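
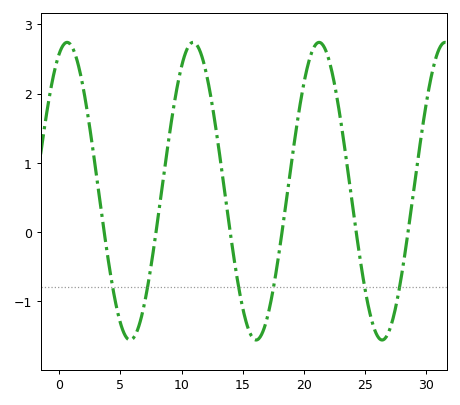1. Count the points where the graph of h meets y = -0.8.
6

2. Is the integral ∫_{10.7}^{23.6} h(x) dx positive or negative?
positive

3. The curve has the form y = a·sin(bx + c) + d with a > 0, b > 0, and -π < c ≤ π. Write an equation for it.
y = 2.15sin(0.61x + 1.18) + 0.59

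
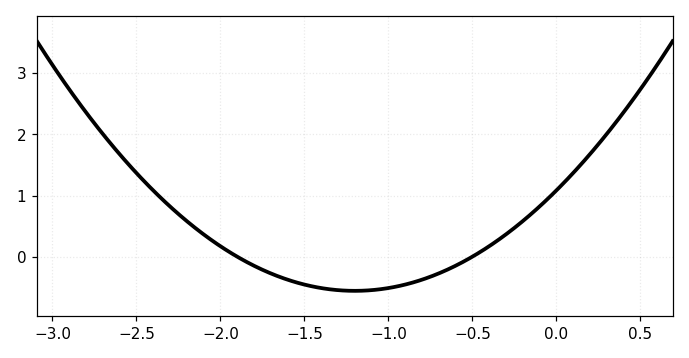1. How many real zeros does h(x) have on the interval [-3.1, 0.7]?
2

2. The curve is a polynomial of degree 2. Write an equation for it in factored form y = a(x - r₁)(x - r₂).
y = 1.14(x + 1.9)(x + 0.5)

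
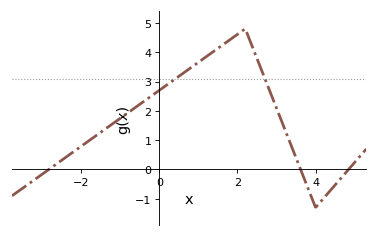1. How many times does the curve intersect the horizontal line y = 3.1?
2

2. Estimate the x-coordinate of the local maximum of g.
2.2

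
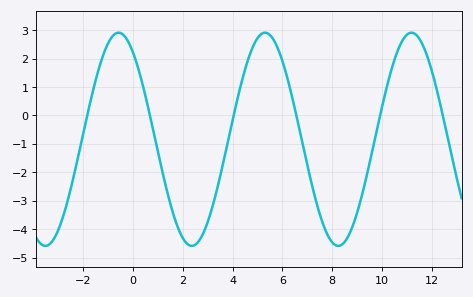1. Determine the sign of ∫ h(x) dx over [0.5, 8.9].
negative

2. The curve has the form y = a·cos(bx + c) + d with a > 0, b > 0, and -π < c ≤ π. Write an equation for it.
y = 3.75cos(1.1x + 0.61) - 0.84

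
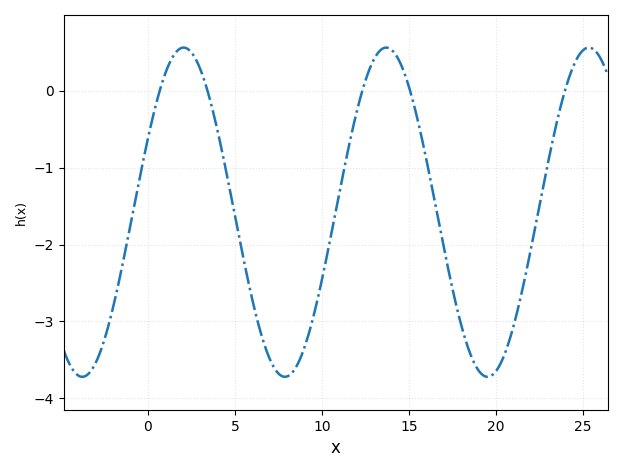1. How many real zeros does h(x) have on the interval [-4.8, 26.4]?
5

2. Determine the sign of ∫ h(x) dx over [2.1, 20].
negative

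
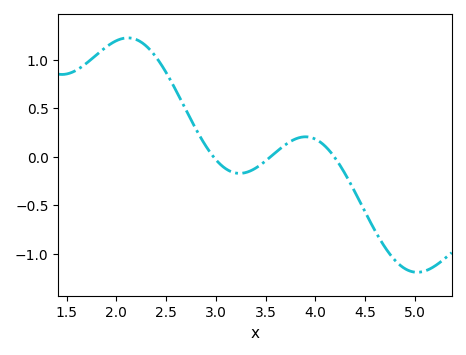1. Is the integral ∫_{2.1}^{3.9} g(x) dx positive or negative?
positive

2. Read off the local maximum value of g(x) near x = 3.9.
0.205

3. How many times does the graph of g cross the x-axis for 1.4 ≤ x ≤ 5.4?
3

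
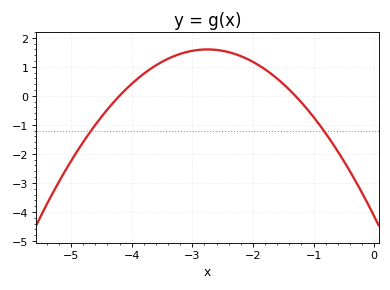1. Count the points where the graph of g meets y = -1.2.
2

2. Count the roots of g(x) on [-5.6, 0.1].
2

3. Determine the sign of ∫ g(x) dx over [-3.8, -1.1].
positive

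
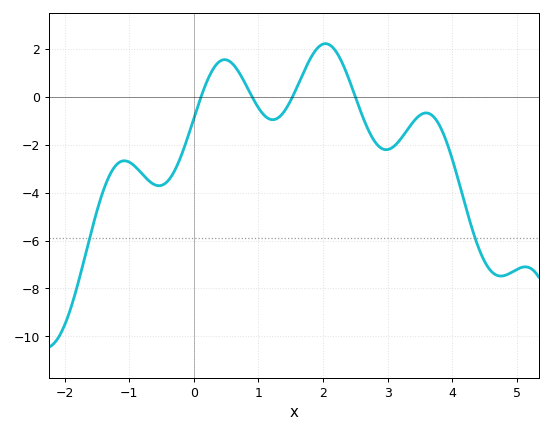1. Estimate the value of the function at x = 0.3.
1.17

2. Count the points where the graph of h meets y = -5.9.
2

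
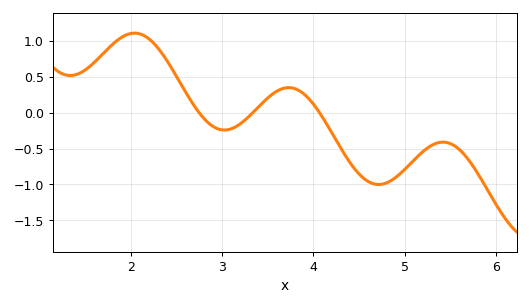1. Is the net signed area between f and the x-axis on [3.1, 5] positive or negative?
negative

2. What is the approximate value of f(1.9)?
1.05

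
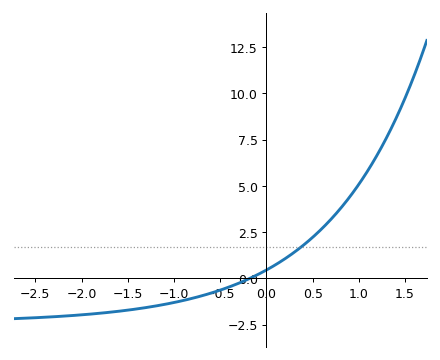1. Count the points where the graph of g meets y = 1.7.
1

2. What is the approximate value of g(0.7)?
3.2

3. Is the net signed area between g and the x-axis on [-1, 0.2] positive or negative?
negative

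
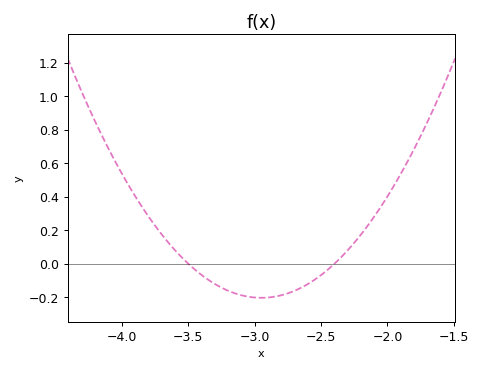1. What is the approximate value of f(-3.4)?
-0.067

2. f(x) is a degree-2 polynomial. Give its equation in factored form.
y = 0.67(x + 3.5)(x + 2.4)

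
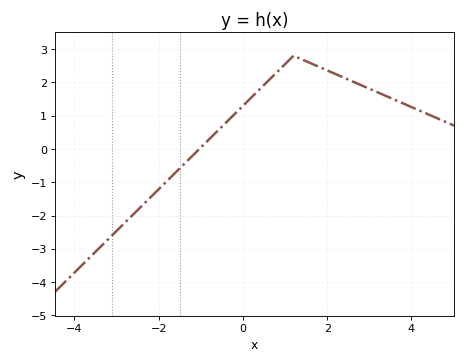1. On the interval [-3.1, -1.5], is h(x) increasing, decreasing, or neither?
increasing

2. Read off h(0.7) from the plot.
2.17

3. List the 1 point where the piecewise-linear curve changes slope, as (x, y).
(1.2, 2.8)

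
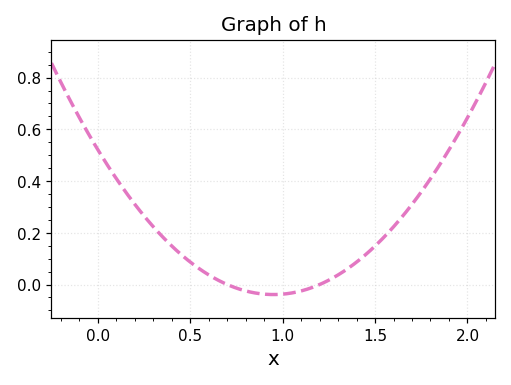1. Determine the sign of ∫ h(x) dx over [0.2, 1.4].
positive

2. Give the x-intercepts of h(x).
0.7, 1.2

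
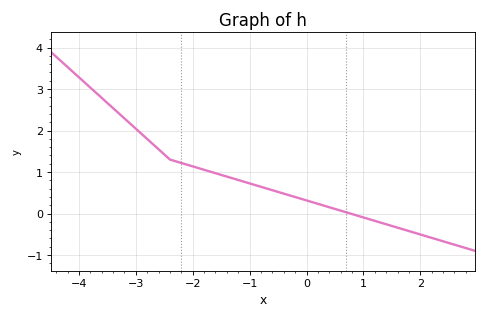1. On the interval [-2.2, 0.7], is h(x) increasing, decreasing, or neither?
decreasing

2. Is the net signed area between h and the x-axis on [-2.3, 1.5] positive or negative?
positive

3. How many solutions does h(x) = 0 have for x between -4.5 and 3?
1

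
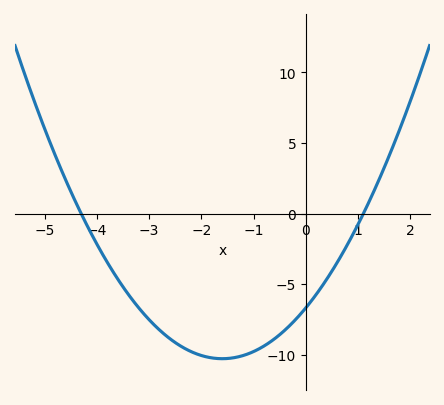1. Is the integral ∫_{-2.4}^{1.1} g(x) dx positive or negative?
negative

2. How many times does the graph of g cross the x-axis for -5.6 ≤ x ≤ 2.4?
2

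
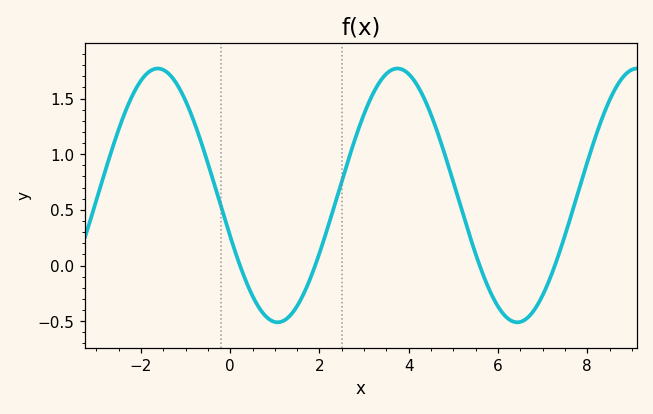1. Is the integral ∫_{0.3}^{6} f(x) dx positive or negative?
positive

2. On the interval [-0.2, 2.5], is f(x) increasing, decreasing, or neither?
neither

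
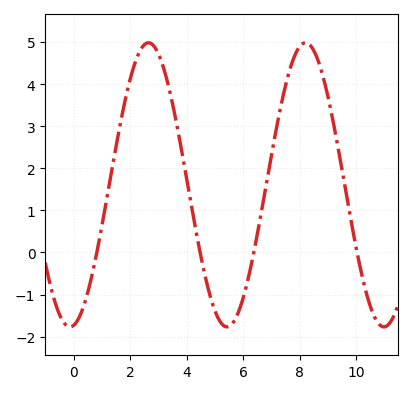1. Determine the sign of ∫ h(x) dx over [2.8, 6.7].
positive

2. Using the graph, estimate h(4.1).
1.37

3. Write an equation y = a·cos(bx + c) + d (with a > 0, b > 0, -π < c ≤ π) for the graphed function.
y = 3.38cos(1.13x - 2.99) + 1.61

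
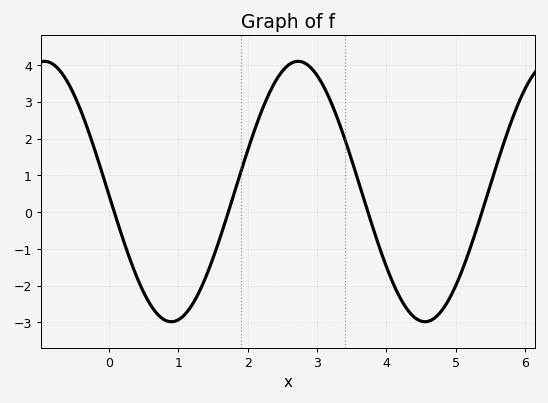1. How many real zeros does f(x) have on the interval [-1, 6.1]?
4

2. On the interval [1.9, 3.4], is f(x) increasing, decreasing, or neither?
neither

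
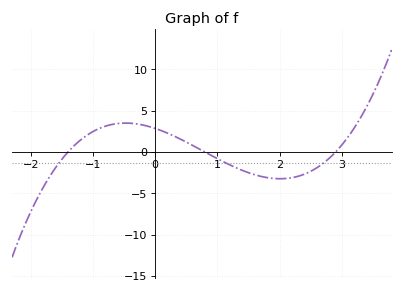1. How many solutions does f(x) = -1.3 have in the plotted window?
3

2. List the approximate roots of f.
-1.4, 0.8, 2.9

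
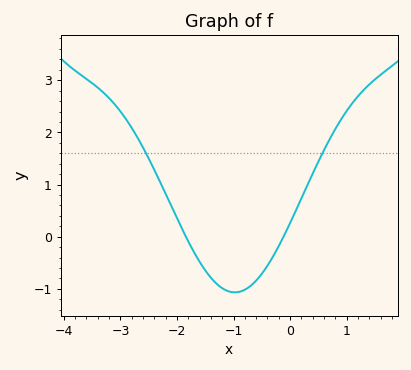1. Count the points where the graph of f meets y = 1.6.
2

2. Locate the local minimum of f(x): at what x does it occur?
-1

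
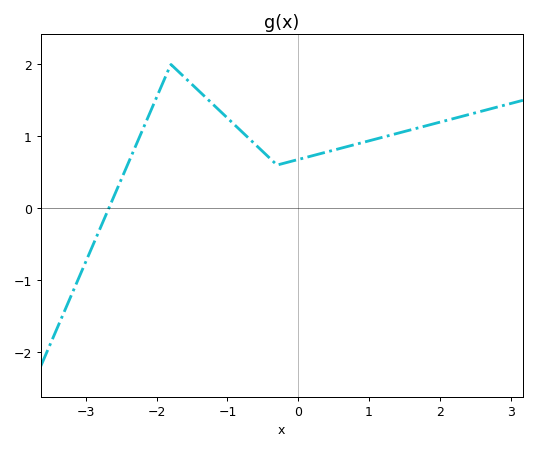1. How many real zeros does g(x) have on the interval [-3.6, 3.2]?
1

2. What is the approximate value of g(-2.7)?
-0.1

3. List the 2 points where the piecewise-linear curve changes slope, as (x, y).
(-1.8, 2); (-0.3, 0.6)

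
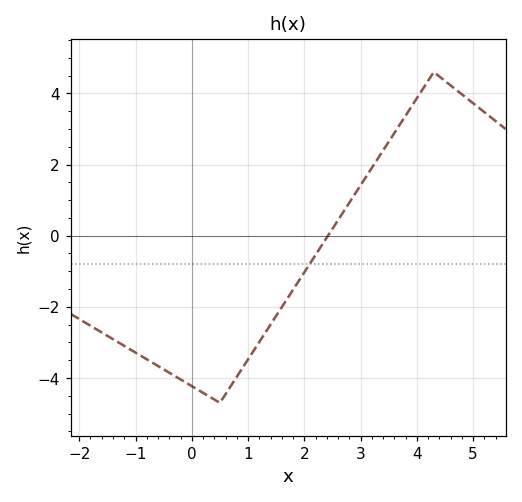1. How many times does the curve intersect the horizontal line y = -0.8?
1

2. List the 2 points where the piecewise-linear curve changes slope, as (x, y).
(0.5, -4.7); (4.3, 4.6)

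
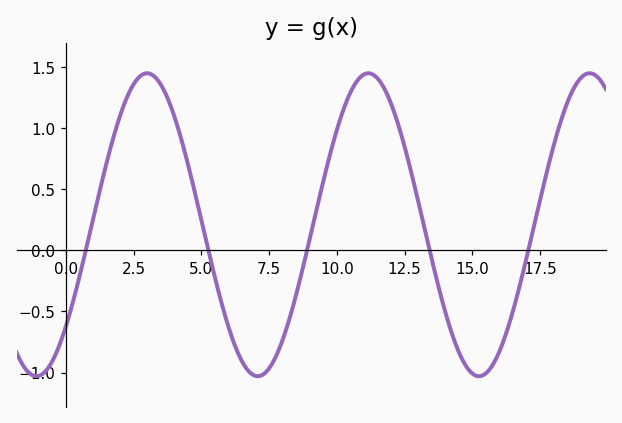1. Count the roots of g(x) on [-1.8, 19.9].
5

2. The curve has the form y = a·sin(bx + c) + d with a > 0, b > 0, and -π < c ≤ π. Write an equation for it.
y = 1.24sin(0.77x - 0.74) + 0.21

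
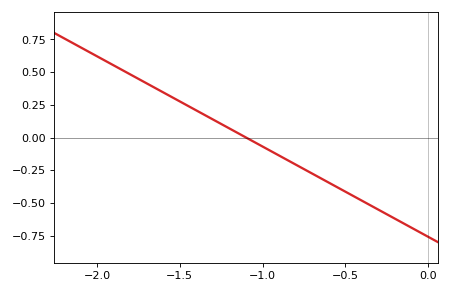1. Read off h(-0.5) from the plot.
-0.42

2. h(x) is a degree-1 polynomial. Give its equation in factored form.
y = -0.69(x + 1.1)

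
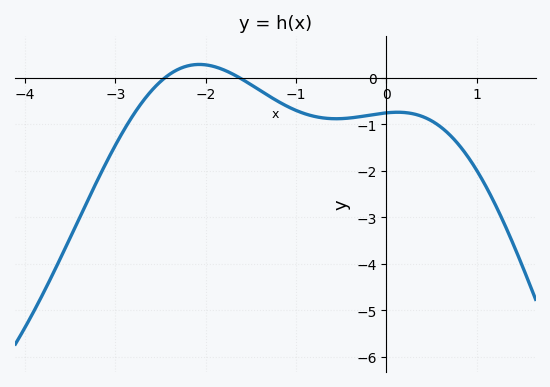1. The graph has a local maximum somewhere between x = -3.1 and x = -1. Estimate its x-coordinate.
-2.1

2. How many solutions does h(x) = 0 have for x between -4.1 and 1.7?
2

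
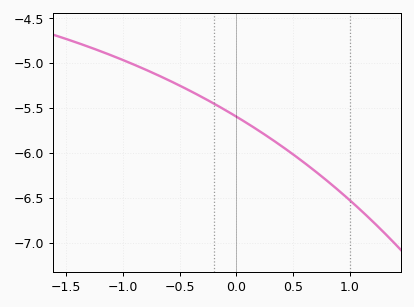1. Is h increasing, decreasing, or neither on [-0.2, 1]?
decreasing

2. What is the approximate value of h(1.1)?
-6.64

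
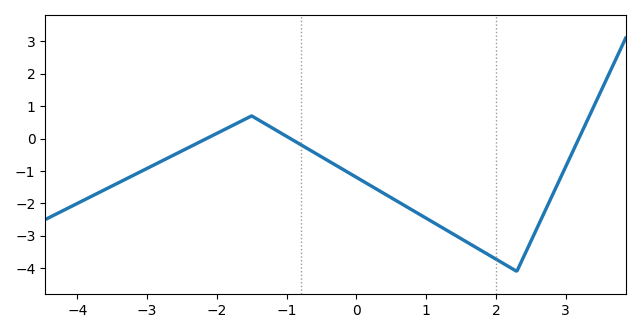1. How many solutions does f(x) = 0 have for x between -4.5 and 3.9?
3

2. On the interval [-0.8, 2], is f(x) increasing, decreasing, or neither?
decreasing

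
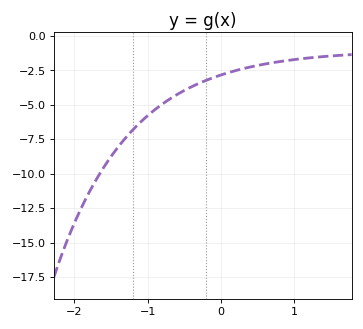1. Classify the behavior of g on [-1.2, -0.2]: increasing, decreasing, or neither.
increasing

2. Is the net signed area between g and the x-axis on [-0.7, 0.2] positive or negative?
negative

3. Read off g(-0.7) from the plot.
-4.6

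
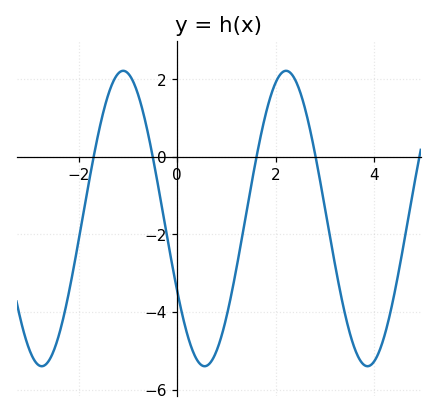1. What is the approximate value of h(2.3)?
2.2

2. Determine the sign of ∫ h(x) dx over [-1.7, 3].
negative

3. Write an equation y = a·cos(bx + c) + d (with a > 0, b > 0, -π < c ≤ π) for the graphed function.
y = 3.81cos(1.9x + 2.1) - 1.59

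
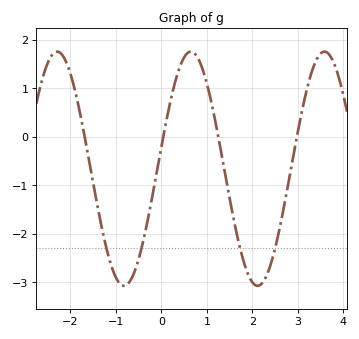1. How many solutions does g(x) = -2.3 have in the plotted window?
4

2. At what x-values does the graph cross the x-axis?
-1.69, 0.041, 1.25, 2.98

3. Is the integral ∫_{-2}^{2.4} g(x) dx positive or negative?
negative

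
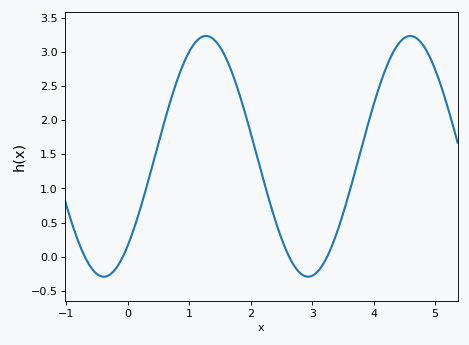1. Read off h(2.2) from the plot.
1.15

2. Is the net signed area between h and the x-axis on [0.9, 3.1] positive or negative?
positive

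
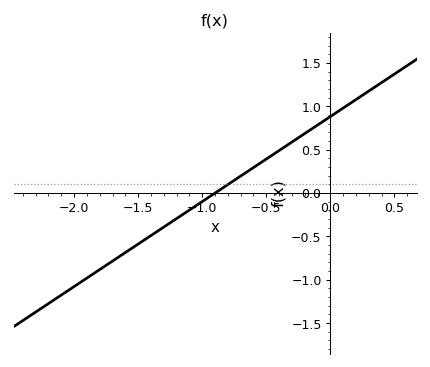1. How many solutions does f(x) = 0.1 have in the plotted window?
1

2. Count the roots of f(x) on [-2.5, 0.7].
1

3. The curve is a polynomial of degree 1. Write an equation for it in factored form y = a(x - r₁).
y = 0.98(x + 0.9)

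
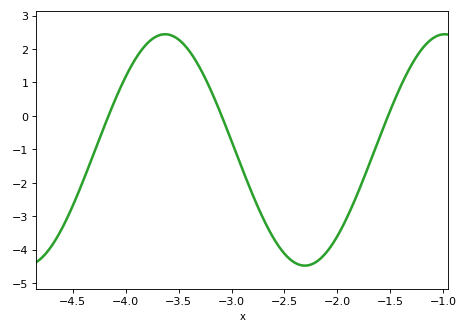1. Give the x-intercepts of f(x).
-4.2, -3.1, -1.5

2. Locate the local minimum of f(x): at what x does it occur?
-2.3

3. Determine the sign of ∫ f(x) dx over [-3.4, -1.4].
negative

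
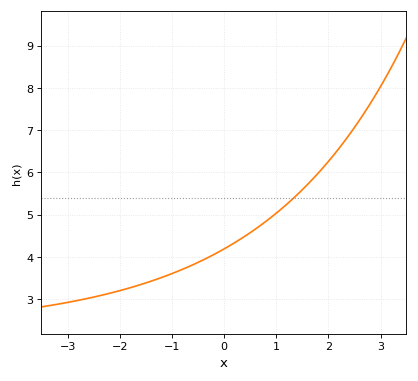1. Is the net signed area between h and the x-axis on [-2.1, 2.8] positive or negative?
positive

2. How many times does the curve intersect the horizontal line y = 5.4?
1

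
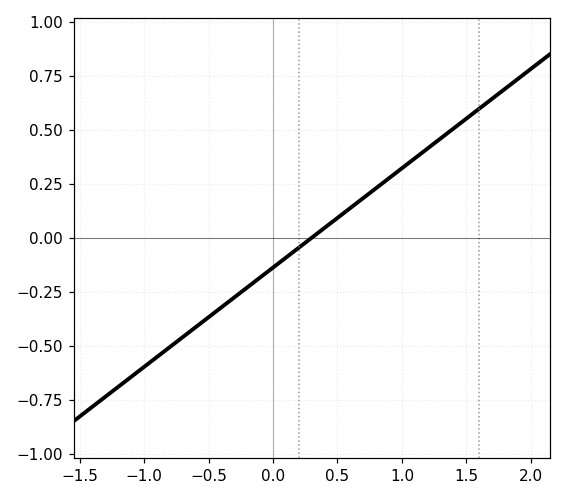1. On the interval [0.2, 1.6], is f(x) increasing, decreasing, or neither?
increasing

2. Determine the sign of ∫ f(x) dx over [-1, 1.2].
negative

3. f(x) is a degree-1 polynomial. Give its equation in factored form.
y = 0.46(x - 0.3)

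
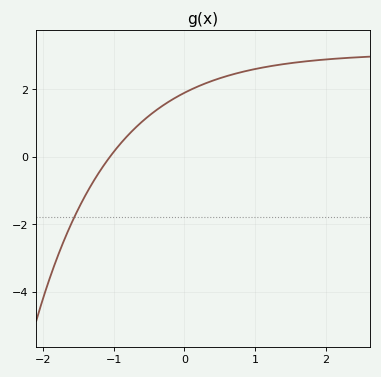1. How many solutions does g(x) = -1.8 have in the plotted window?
1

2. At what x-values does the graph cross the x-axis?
-1.05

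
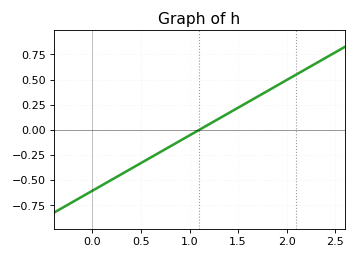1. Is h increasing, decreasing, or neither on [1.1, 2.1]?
increasing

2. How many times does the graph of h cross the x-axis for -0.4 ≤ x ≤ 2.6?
1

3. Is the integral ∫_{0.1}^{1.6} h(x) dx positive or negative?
negative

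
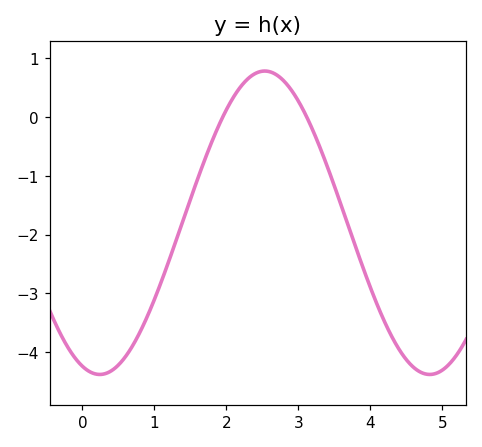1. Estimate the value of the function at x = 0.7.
-3.9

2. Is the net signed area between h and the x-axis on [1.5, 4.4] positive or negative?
negative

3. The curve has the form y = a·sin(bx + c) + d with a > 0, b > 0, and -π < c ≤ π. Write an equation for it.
y = 2.58sin(1.4x - 1.9) - 1.8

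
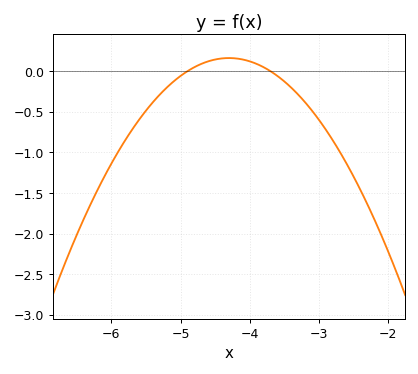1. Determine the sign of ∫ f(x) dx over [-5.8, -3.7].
negative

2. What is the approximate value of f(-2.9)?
-0.72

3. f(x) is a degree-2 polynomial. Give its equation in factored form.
y = -0.45(x + 4.9)(x + 3.7)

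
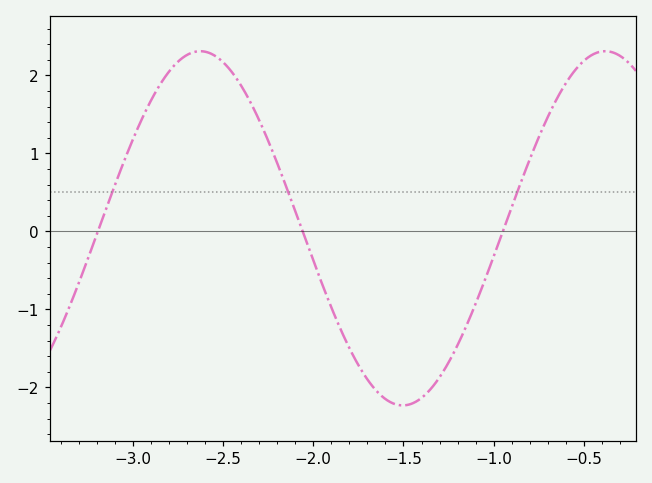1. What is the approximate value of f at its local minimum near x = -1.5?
-2.23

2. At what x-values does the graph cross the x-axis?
-3.19, -2.06, -0.949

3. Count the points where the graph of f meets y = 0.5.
3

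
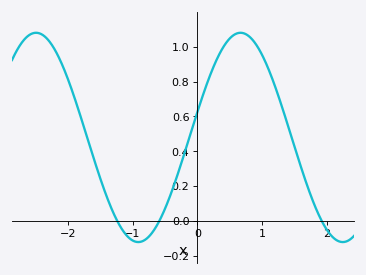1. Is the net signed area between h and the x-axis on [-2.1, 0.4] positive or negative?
positive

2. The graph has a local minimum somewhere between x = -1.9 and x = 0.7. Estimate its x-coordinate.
-0.912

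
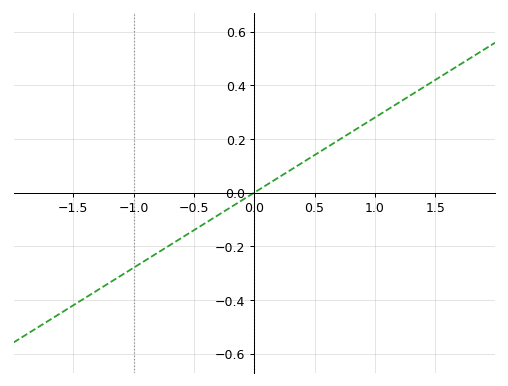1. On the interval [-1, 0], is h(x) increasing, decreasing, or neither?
increasing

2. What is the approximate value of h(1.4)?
0.4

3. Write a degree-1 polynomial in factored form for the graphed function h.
y = 0.28(x - 0)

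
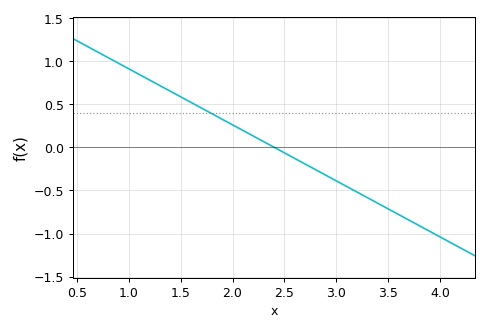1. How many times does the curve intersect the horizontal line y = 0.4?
1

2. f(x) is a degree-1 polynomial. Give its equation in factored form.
y = -0.65(x - 2.4)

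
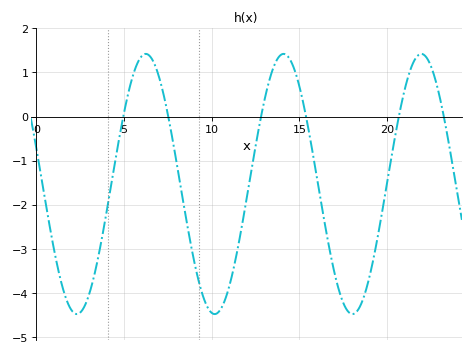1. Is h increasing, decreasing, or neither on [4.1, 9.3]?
neither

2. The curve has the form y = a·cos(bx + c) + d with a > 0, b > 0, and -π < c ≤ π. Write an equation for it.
y = 2.95cos(0.8x + 1.3) - 1.53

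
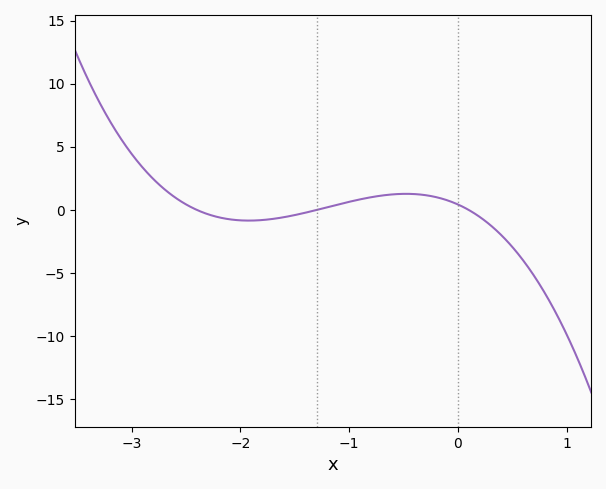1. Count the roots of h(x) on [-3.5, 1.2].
3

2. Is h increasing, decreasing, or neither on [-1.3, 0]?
neither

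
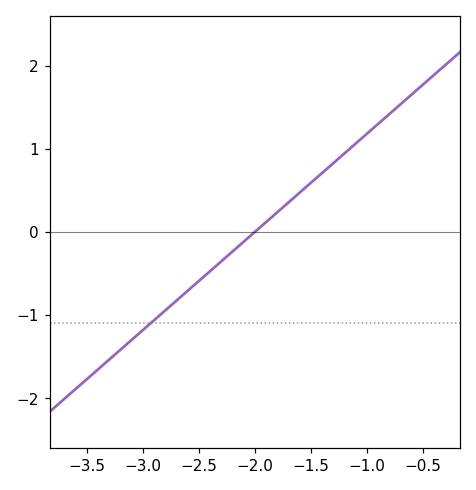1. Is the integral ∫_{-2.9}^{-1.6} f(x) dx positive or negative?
negative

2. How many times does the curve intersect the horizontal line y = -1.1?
1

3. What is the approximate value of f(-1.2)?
0.9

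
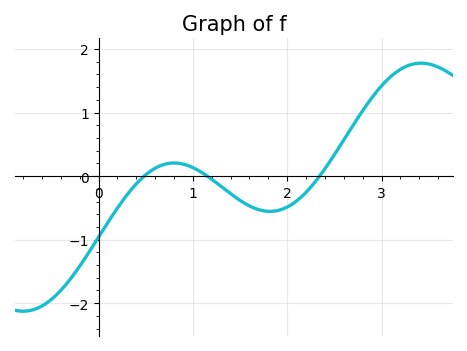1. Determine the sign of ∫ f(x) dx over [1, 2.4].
negative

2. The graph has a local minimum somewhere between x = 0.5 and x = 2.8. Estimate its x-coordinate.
1.82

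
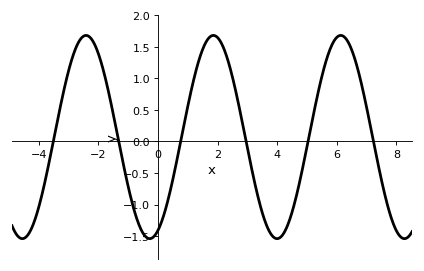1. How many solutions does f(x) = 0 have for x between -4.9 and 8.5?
6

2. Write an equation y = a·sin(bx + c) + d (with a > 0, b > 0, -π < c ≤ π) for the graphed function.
y = 1.61sin(1.5x - 1.2) + 0.07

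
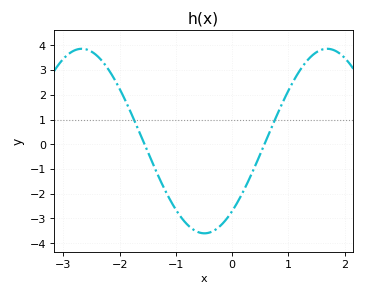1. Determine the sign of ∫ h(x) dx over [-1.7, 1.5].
negative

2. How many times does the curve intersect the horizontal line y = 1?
2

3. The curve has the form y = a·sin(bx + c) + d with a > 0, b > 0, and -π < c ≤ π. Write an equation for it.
y = 3.73sin(1.44x - 0.862) + 0.13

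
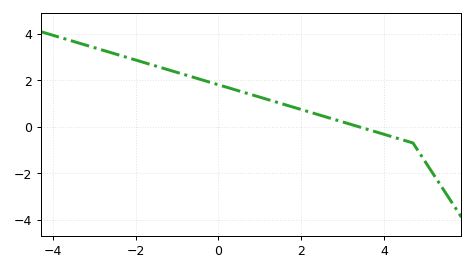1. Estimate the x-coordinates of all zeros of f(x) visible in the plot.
3.39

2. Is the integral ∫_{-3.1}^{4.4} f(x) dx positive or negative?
positive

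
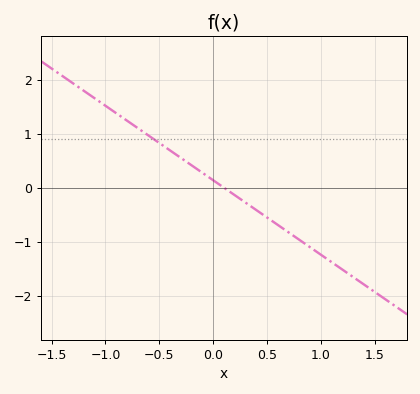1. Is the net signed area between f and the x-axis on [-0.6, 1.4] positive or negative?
negative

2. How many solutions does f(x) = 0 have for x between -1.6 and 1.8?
1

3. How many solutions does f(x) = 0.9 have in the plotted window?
1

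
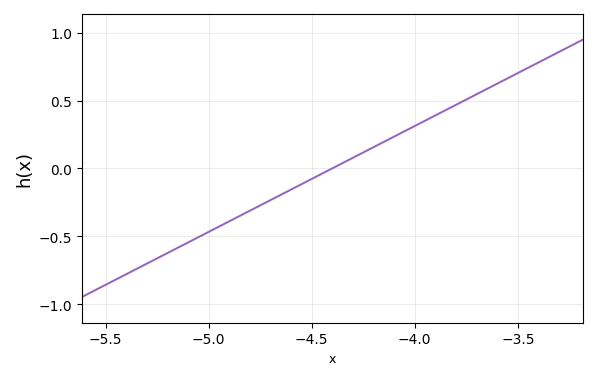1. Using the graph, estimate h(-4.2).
0.15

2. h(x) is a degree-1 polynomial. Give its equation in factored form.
y = 0.78(x + 4.4)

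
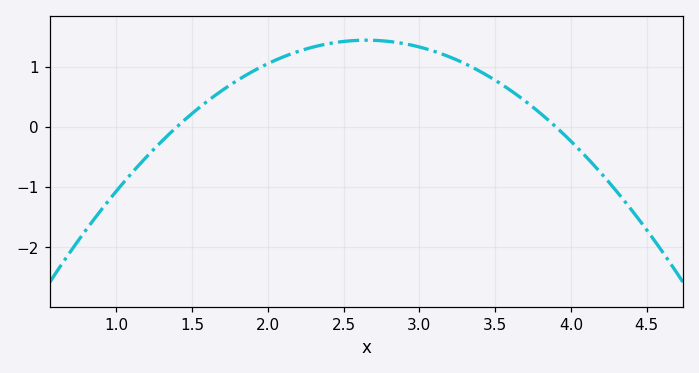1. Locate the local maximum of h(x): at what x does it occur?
2.6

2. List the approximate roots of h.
1.4, 3.9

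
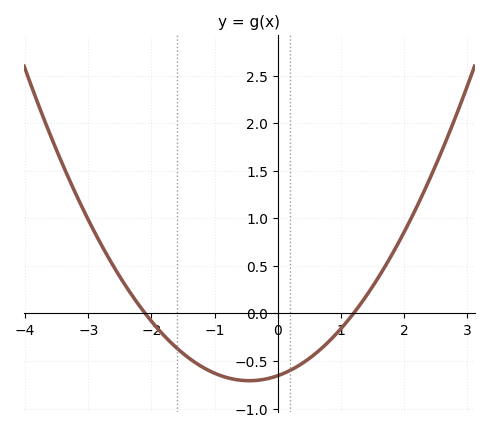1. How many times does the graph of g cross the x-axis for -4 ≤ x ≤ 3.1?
2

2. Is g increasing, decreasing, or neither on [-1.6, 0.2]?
neither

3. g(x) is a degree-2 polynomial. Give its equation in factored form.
y = 0.26(x + 2.1)(x - 1.2)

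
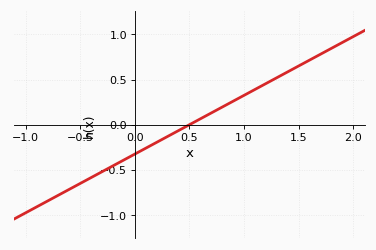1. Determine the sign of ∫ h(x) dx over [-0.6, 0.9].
negative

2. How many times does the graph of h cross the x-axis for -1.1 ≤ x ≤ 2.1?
1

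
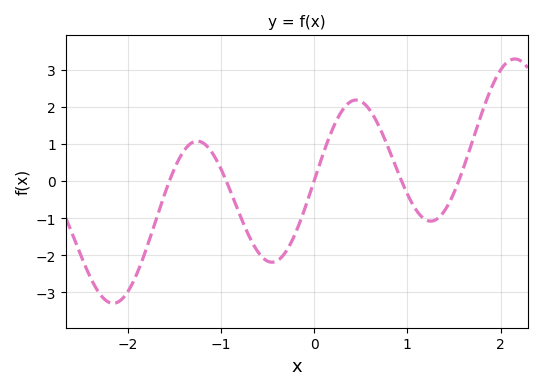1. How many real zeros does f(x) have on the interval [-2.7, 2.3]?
5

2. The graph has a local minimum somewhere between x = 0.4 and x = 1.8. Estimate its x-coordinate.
1.3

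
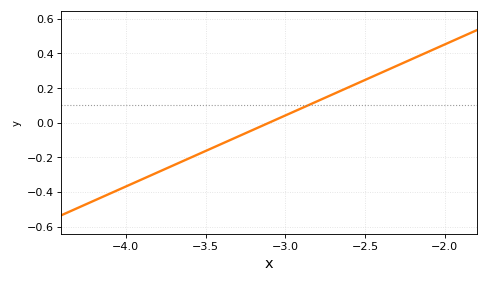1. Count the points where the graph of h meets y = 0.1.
1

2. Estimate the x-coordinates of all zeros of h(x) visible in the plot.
-3.1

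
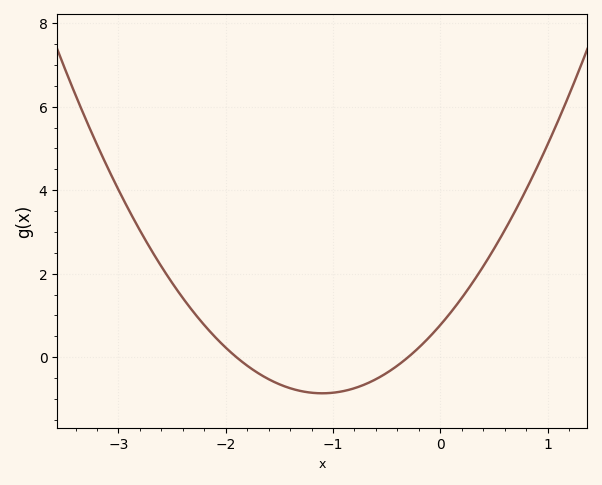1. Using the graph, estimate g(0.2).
1.4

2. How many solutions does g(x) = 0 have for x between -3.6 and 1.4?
2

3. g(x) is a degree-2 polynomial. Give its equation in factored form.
y = 1.35(x + 1.9)(x + 0.3)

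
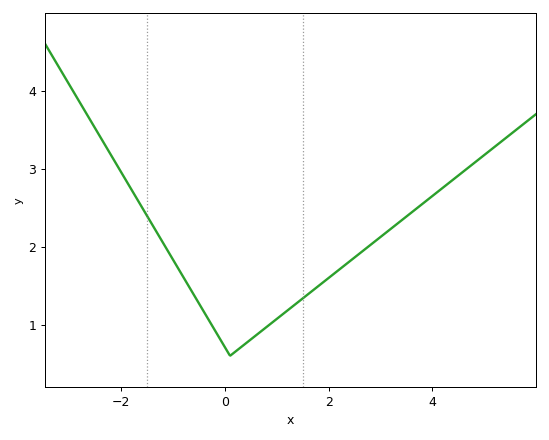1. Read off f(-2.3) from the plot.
3.3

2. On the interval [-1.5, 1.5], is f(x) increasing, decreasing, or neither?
neither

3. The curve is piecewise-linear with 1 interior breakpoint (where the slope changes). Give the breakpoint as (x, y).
(0.1, 0.6)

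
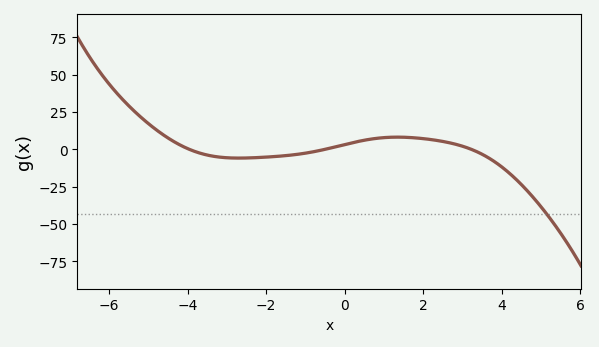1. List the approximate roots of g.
-3.96, -0.494, 3.23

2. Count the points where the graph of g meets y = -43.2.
1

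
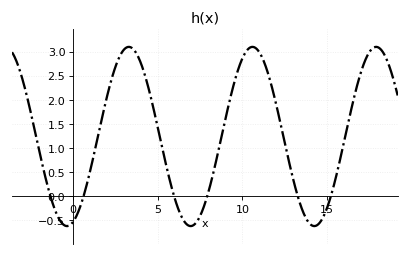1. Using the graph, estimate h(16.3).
1.6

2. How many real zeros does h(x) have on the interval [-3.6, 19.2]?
6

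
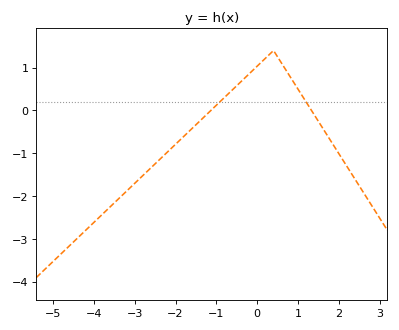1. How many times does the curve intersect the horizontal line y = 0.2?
2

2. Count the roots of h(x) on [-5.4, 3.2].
2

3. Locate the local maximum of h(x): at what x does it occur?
0.399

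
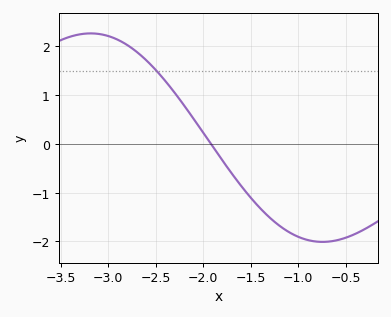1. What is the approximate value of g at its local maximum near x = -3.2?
2.26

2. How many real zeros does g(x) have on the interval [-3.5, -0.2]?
1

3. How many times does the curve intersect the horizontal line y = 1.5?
1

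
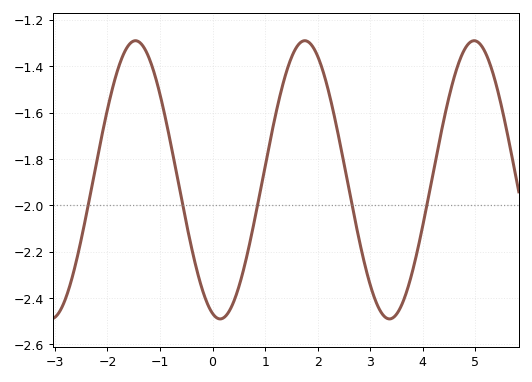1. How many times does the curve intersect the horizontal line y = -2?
5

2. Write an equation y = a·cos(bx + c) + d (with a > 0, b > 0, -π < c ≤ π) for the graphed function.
y = 0.6cos(1.9x + 2.9) - 1.89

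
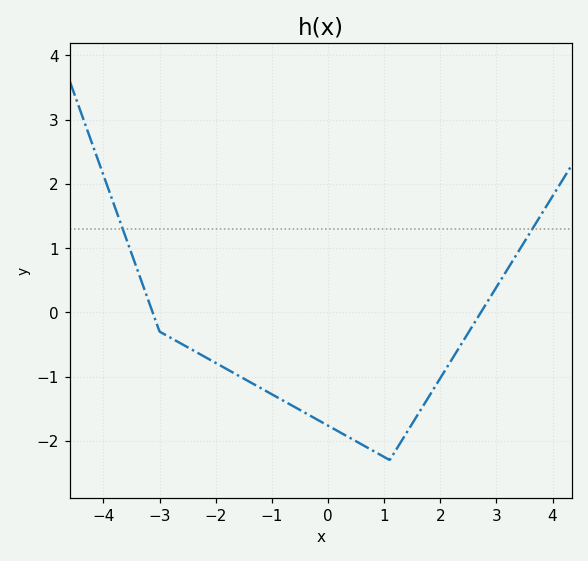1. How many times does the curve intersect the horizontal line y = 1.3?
2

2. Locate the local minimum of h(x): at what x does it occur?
1.1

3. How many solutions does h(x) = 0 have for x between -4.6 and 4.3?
2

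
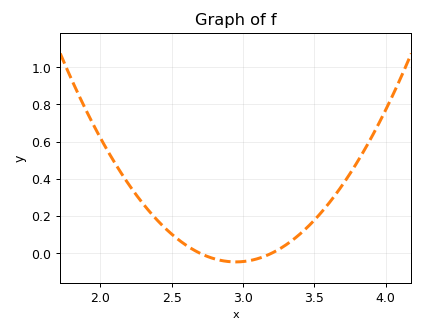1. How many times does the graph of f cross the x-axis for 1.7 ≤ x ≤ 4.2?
2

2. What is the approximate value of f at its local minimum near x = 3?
-0.046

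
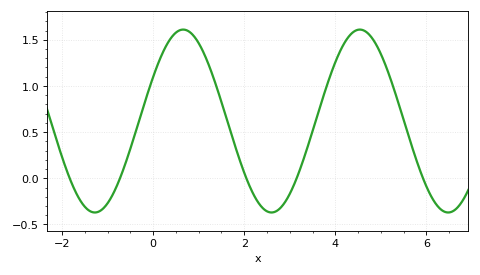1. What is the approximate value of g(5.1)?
1.25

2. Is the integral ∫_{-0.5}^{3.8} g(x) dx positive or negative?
positive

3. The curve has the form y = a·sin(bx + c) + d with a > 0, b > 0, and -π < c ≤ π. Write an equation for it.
y = 0.99sin(1.6x + 0.5) + 0.62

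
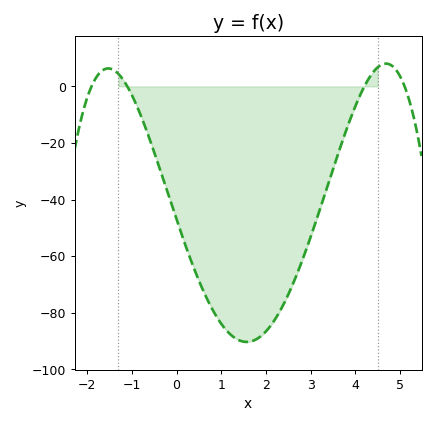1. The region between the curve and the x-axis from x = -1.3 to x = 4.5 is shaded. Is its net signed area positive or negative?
negative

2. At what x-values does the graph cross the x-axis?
-1.9, -1.1, 4.2, 5.1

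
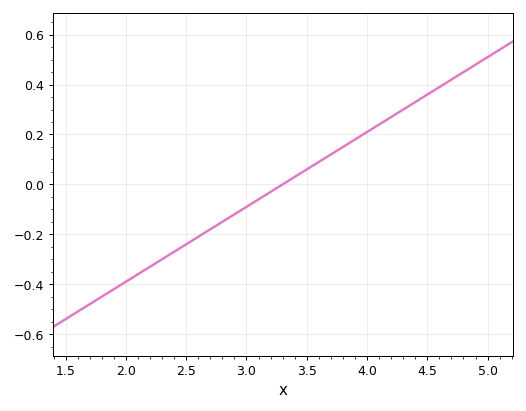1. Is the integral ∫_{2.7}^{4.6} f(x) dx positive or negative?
positive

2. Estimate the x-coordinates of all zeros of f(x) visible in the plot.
3.3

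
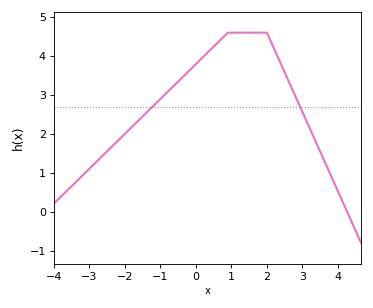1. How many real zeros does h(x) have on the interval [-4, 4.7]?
1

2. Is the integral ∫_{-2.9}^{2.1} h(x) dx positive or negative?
positive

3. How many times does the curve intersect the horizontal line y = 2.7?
2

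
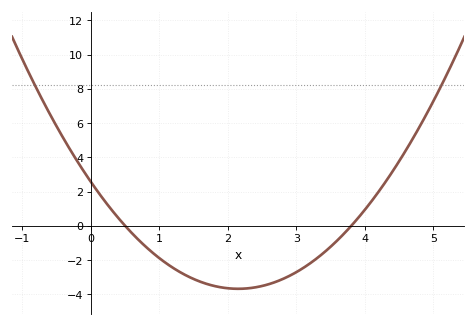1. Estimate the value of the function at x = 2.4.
-3.6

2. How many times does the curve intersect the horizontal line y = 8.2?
2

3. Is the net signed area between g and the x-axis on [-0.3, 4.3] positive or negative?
negative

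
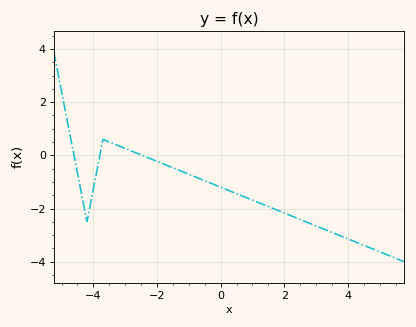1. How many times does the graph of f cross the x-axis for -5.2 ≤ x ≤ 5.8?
3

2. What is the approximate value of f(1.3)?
-1.8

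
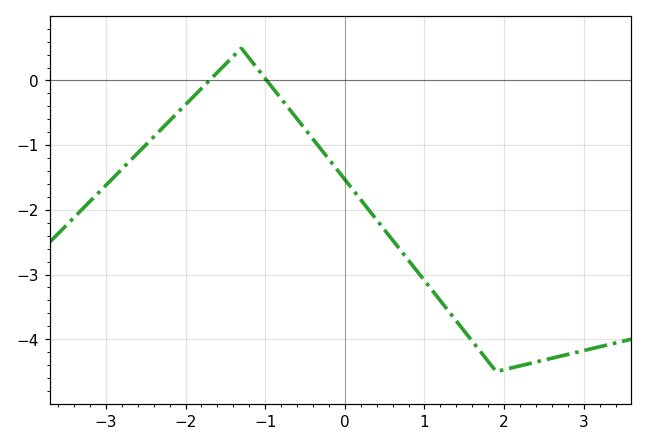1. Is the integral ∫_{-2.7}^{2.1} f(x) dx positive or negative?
negative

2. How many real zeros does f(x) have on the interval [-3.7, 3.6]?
2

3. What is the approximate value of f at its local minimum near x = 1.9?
-4.5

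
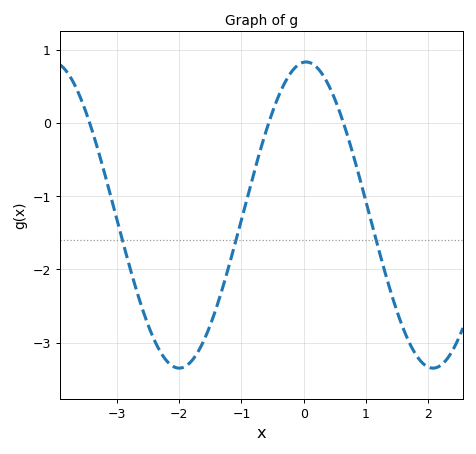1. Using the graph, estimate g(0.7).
-0.163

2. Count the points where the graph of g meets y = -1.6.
3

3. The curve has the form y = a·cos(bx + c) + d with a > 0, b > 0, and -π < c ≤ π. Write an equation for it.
y = 2.09cos(1.54x - 0.06) - 1.26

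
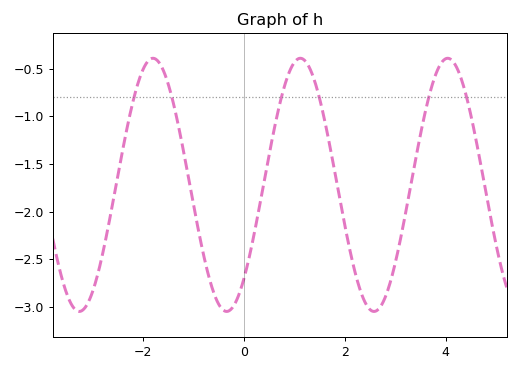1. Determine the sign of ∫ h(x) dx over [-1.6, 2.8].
negative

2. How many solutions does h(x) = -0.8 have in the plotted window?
6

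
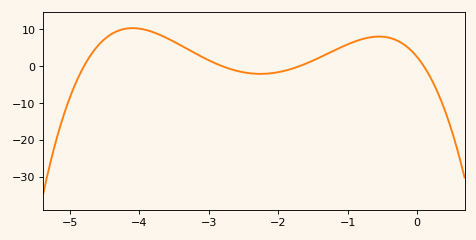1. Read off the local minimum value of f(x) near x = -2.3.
-2.05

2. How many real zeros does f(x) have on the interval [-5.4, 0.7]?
4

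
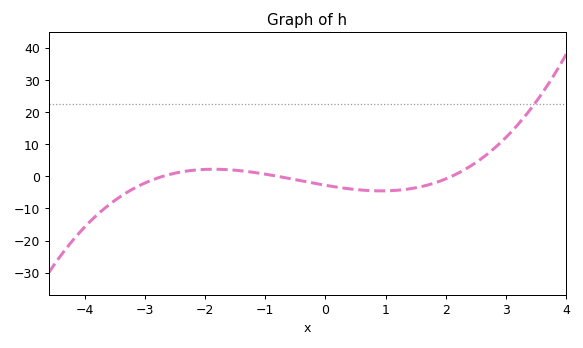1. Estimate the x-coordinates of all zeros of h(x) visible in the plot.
-2.7, -0.8, 2.1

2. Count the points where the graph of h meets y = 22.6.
1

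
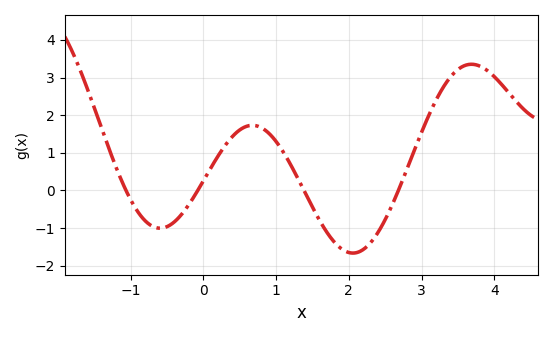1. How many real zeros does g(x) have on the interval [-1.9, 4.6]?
4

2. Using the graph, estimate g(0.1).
0.586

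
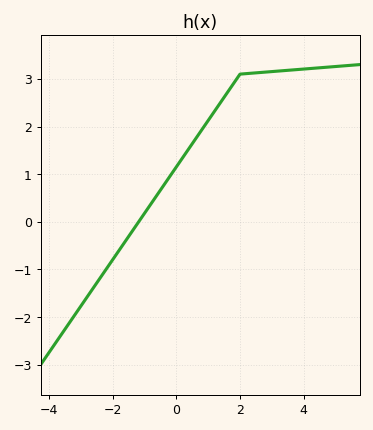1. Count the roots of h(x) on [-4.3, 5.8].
1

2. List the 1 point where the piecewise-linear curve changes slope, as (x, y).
(2, 3.1)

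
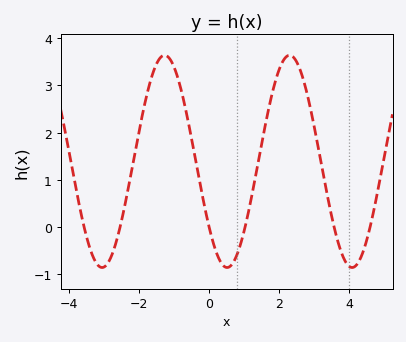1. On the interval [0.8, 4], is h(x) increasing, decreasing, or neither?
neither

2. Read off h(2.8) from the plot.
2.83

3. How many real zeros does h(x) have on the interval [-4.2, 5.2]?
6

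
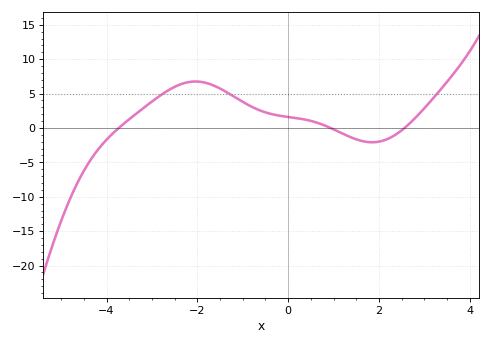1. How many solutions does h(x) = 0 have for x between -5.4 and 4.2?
3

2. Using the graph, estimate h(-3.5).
1.27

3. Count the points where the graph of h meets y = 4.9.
3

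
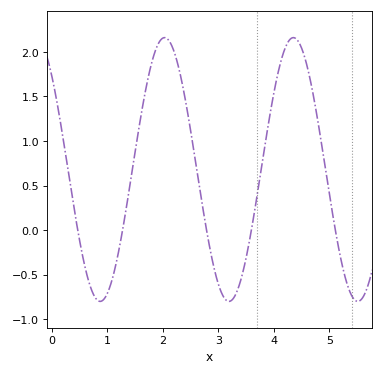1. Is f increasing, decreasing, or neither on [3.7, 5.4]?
neither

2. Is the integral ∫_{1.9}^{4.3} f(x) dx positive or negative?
positive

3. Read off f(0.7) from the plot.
-0.65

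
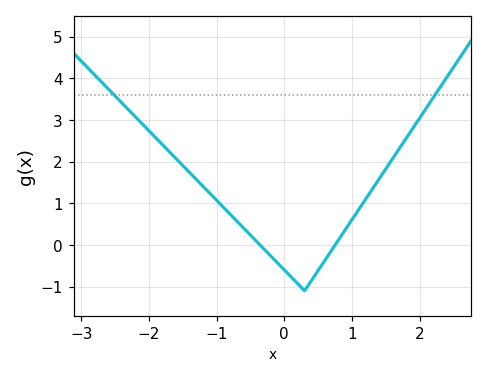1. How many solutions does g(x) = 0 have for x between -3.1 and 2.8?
2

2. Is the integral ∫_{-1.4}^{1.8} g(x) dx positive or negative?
positive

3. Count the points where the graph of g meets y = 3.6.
2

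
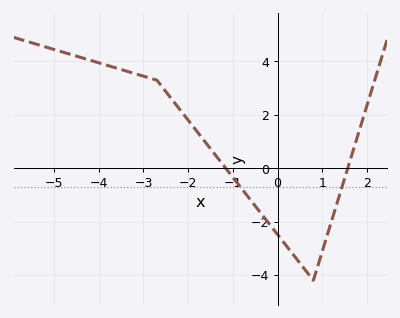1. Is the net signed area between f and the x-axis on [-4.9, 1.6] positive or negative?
positive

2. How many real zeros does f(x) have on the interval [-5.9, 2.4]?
2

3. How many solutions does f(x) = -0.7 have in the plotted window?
2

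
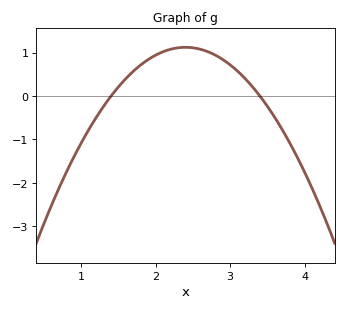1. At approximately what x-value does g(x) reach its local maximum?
2.4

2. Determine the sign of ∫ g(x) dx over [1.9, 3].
positive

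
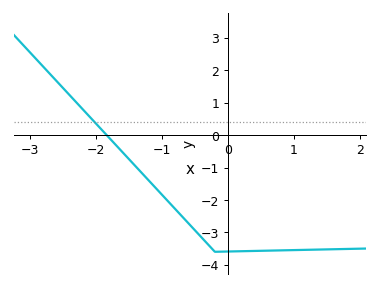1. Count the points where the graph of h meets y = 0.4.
1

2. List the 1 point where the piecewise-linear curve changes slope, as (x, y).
(-0.2, -3.6)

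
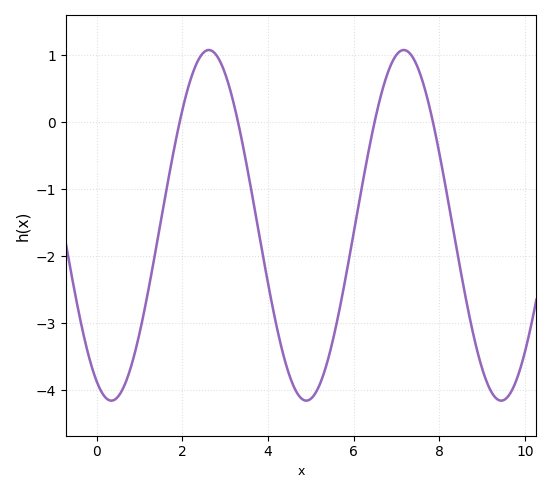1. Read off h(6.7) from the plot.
0.545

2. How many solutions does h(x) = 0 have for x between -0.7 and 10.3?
4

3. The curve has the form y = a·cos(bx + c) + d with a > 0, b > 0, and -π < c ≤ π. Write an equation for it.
y = 2.62cos(1.38x + 2.67) - 1.54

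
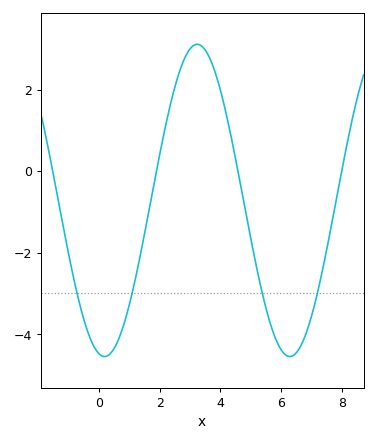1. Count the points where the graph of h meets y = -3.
4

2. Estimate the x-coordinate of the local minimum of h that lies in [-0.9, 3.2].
0.2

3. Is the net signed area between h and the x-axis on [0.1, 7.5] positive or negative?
negative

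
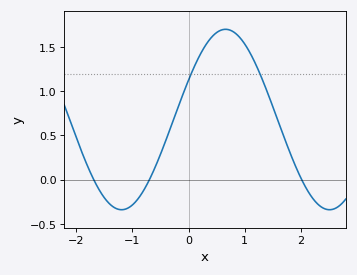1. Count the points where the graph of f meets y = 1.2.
2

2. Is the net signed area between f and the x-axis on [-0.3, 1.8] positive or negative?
positive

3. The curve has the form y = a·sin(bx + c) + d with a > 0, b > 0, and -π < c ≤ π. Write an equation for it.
y = 1.02sin(1.7x + 0.452) + 0.68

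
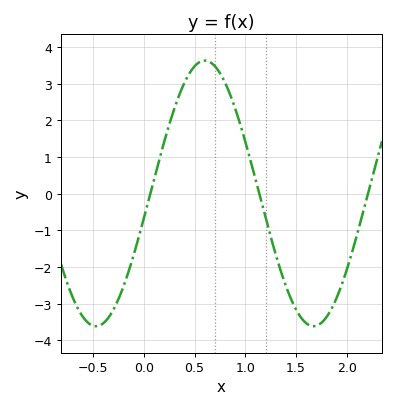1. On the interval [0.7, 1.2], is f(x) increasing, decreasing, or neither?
decreasing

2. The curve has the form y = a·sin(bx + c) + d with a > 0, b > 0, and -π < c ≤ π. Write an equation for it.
y = 3.62sin(2.93x - 0.19) + 0.01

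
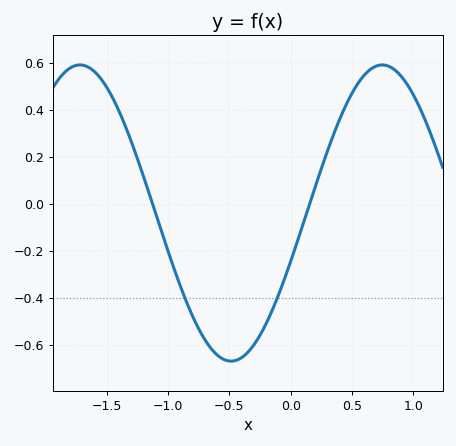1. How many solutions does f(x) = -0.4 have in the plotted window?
2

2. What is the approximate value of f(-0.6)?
-0.644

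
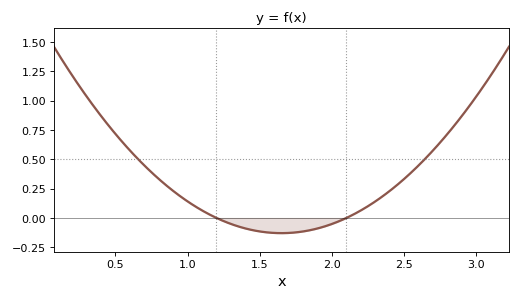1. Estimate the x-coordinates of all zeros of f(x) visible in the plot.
1.2, 2.1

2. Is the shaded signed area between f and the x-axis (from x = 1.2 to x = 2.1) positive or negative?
negative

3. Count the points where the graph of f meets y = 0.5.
2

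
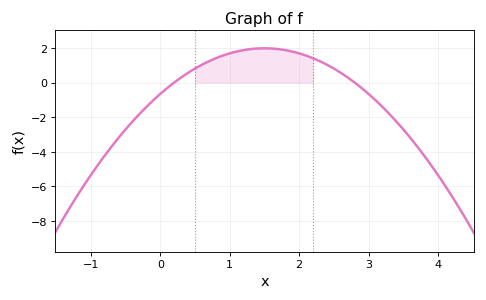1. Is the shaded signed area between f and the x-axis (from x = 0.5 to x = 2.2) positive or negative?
positive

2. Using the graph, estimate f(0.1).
-0.4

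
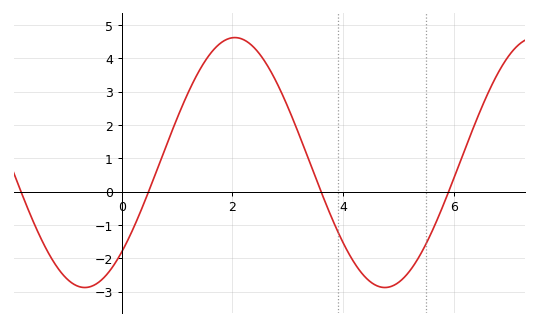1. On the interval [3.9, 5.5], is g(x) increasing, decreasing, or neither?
neither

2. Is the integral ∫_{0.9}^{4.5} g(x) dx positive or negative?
positive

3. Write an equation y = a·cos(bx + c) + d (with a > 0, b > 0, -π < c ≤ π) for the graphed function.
y = 3.75cos(1.16x - 2.37) + 0.87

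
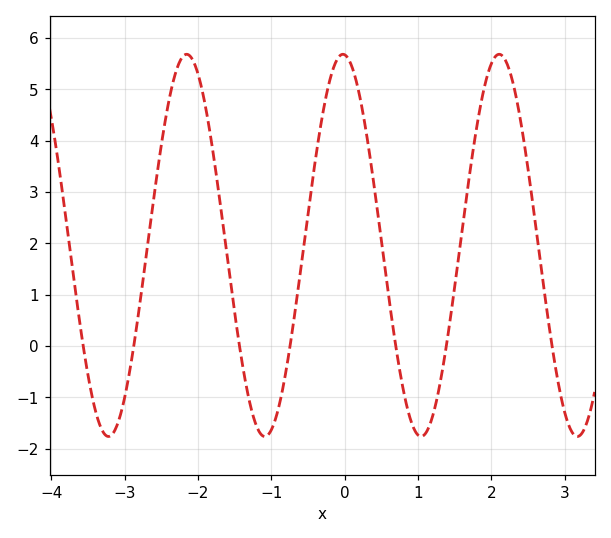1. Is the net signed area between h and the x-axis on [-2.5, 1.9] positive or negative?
positive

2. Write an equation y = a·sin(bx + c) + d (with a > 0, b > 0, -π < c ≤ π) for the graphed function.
y = 3.72sin(2.95x + 1.64) + 1.96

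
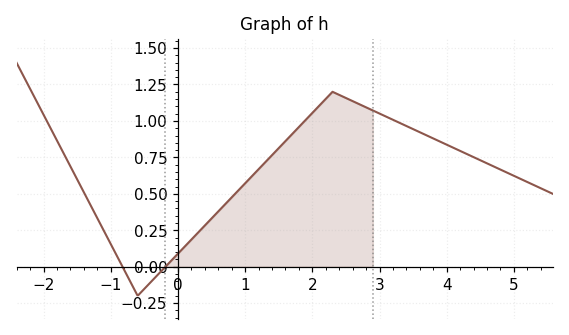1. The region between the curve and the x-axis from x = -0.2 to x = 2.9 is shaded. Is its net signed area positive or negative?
positive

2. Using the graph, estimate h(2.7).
1.12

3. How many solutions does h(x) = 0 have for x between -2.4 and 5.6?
2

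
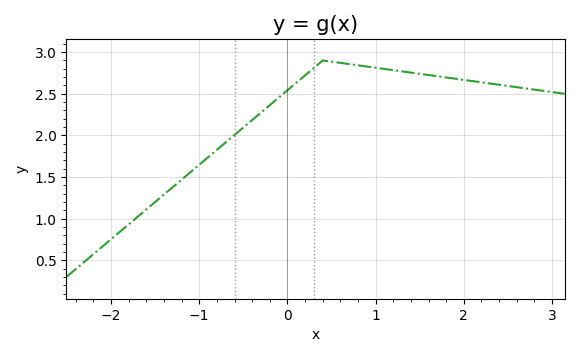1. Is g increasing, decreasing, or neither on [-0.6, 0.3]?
increasing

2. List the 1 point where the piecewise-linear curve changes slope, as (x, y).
(0.4, 2.9)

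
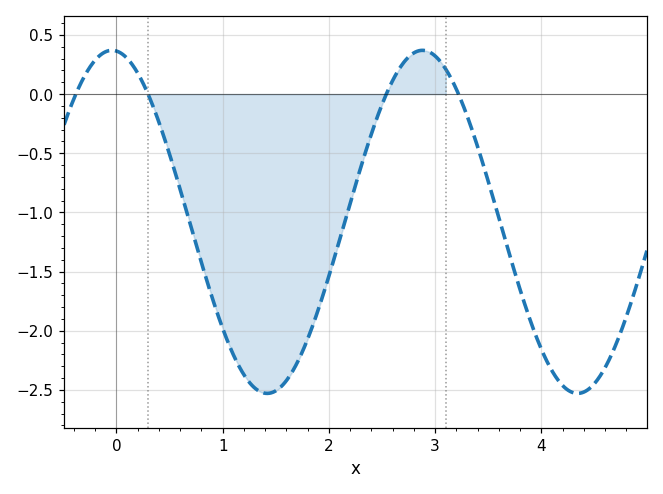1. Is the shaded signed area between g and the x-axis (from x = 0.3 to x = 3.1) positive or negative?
negative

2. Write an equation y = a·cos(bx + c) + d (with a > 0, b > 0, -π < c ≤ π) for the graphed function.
y = 1.45cos(2.1x + 0.09) - 1.08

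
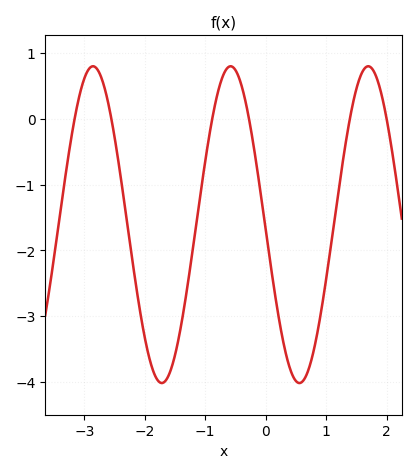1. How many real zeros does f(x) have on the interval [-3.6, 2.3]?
6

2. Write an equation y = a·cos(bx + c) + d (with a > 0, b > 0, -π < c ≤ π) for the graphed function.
y = 2.41cos(2.8x + 1.6) - 1.61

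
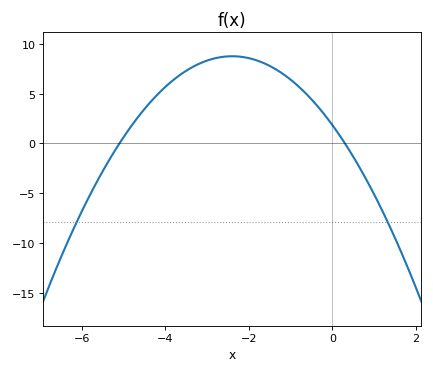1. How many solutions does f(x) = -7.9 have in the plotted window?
2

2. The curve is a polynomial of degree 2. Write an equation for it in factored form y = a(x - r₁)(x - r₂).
y = -1.2(x + 5.1)(x - 0.3)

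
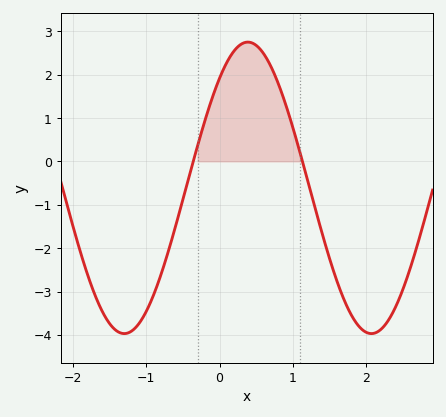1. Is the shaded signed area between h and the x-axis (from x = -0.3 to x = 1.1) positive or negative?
positive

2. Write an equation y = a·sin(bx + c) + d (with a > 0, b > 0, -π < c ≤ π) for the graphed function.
y = 3.36sin(1.9x + 0.85) - 0.61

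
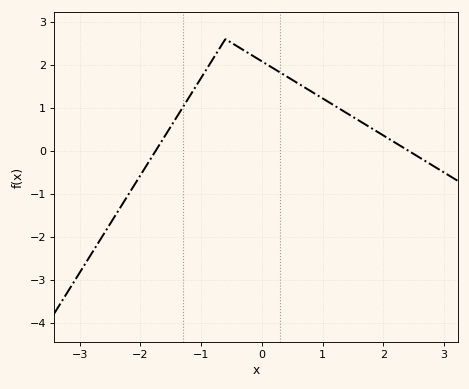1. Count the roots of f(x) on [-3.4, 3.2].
2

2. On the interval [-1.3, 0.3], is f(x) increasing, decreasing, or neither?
neither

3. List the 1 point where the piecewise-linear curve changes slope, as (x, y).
(-0.6, 2.6)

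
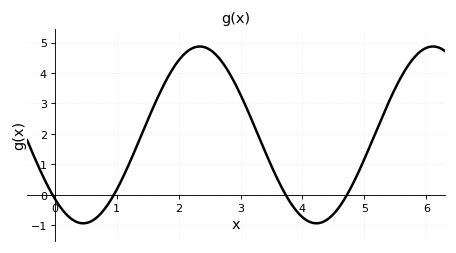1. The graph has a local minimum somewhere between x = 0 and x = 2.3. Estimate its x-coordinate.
0.461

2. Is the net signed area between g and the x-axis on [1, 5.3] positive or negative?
positive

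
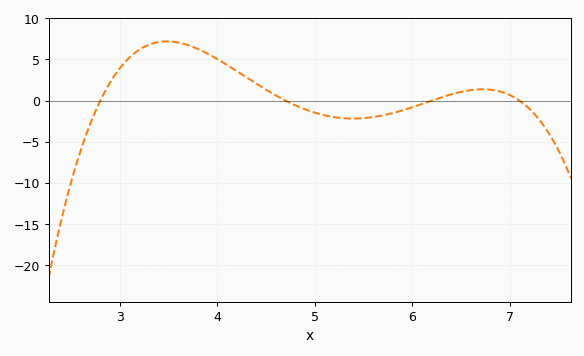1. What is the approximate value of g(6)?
-1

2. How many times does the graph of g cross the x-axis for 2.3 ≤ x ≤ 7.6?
4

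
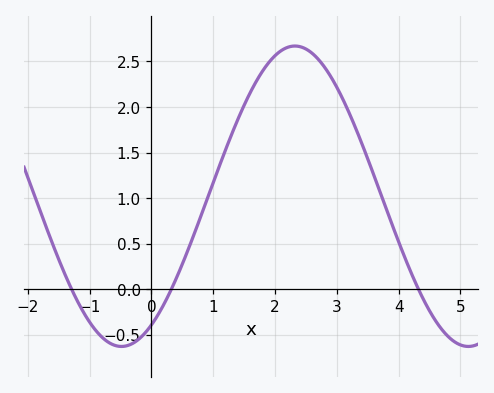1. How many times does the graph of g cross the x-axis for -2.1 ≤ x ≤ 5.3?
3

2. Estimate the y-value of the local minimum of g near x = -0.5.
-0.65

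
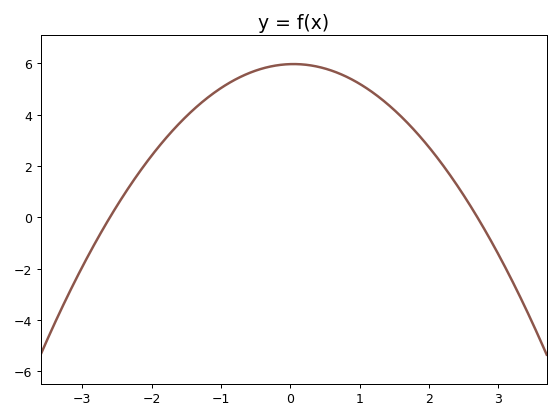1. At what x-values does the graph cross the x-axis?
-2.6, 2.7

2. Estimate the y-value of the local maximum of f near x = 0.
5.97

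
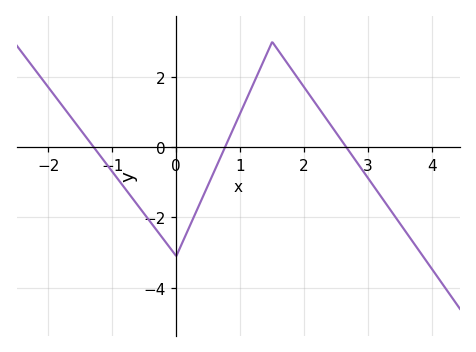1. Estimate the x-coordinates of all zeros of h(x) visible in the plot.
-1.29, 0.762, 2.66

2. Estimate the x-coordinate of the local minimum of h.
0.001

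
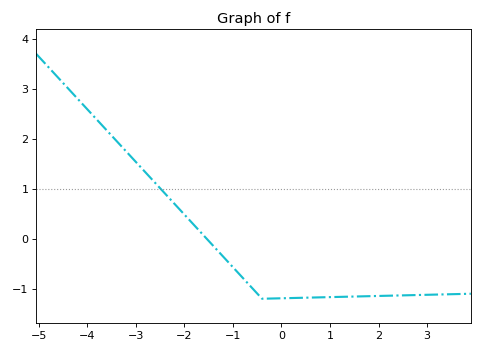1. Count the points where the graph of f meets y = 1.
1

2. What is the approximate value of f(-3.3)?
1.9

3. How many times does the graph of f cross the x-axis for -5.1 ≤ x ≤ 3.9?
1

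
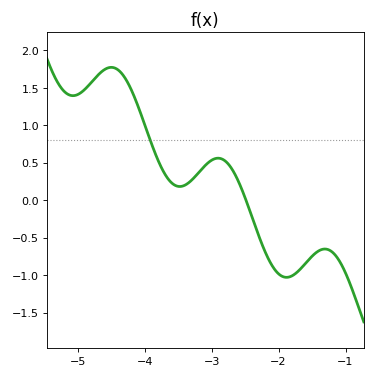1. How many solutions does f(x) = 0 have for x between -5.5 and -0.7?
1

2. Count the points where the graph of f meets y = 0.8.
1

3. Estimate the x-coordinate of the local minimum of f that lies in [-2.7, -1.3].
-1.88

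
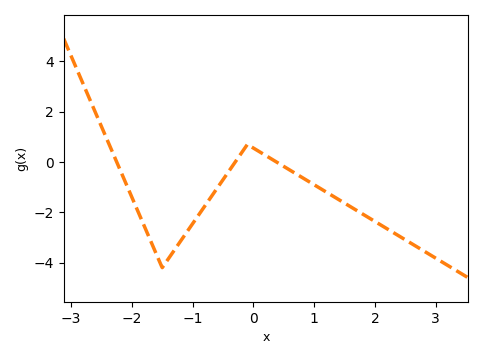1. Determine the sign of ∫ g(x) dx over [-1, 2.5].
negative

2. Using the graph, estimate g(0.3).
0.117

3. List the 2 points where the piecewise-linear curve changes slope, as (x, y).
(-1.5, -4.2); (-0.1, 0.7)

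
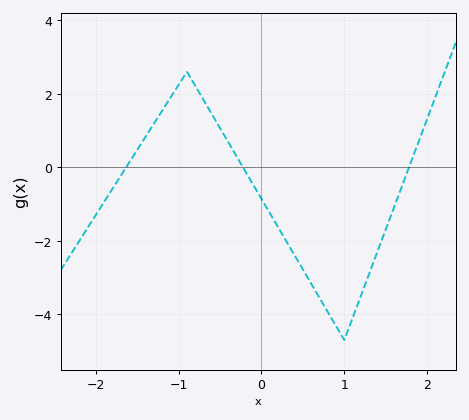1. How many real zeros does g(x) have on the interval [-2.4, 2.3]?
3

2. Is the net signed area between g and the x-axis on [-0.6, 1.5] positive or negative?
negative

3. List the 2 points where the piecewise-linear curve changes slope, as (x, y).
(-0.9, 2.6); (1, -4.7)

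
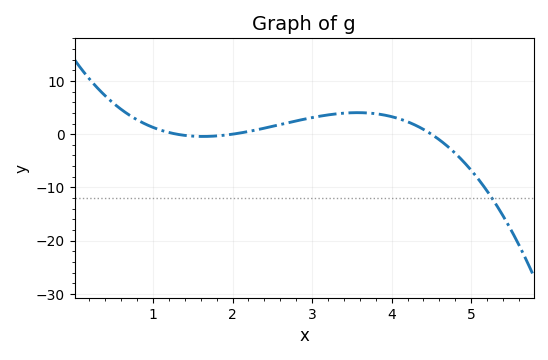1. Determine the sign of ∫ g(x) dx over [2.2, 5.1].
positive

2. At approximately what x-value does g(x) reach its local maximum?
3.57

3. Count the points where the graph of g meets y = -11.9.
1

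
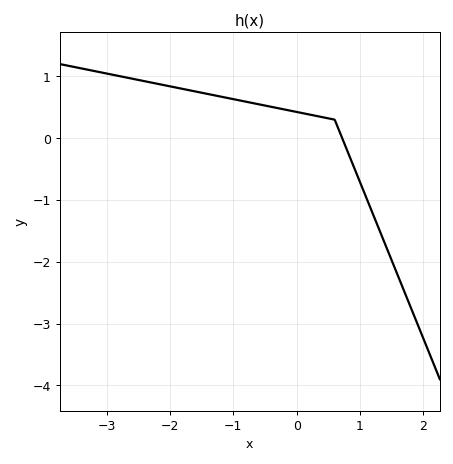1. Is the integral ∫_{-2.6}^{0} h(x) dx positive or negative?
positive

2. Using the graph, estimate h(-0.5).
0.528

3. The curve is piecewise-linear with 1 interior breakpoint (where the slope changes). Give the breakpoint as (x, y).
(0.6, 0.3)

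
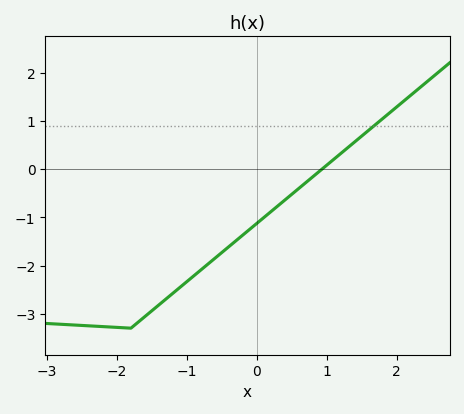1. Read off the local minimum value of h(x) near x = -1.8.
-3.3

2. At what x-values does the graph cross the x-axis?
0.9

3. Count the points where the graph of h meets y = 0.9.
1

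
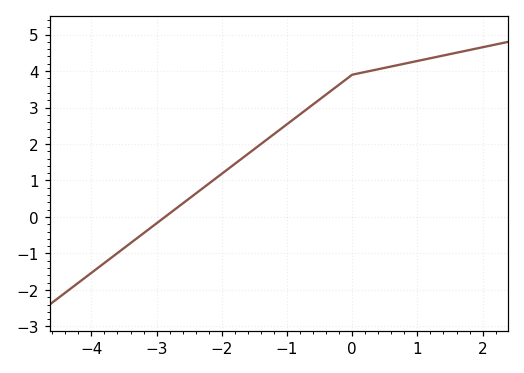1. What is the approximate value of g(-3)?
-0.2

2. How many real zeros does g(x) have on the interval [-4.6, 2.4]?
1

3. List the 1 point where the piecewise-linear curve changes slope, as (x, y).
(0, 3.9)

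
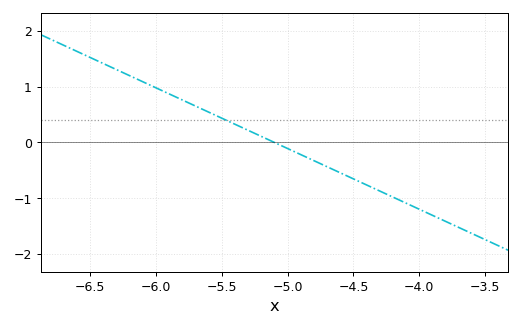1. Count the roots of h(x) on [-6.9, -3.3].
1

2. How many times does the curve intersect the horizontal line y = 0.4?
1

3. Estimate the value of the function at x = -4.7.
-0.4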